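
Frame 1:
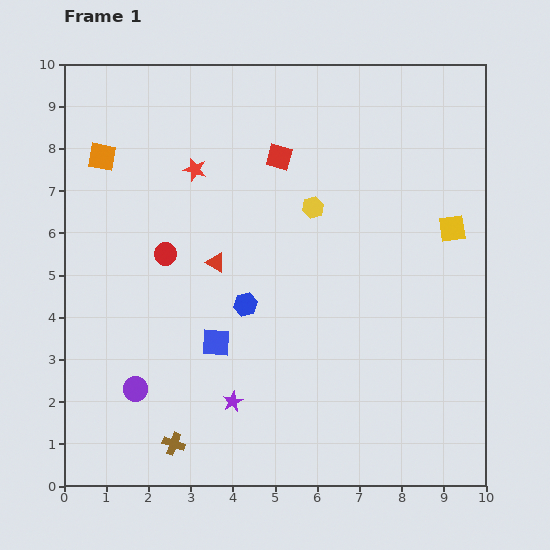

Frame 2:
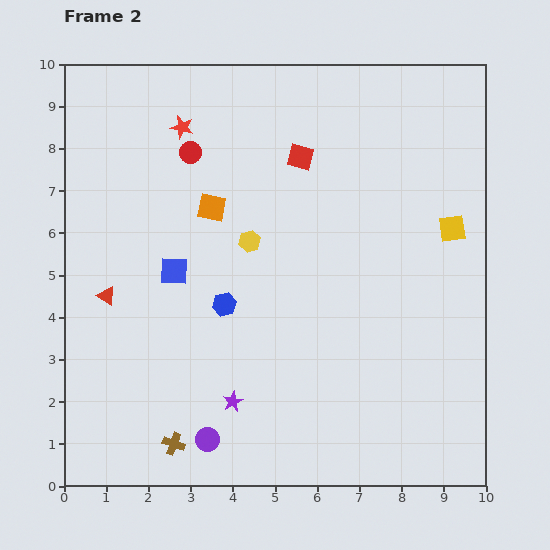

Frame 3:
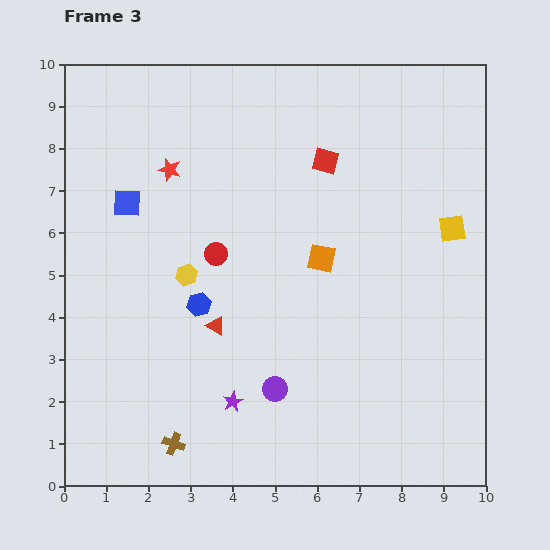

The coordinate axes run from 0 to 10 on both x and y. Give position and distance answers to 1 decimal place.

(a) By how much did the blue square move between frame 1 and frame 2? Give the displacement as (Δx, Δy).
(-1.0, 1.7)

The blue square was at (3.6, 3.4) in frame 1 and (2.6, 5.1) in frame 2.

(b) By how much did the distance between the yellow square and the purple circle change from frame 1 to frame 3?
-2.7

Distance in frame 1: 8.4. Distance in frame 3: 5.7.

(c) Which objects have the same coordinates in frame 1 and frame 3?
the yellow square, the purple star, the brown cross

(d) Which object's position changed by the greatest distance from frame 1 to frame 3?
the orange square

(moved 5.7; next 3.9)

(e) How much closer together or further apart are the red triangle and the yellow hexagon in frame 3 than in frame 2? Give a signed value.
-2.2

Distance in frame 2: 3.6. Distance in frame 3: 1.4.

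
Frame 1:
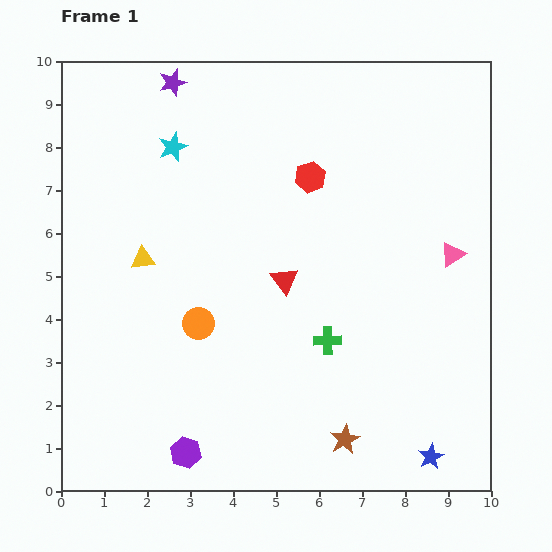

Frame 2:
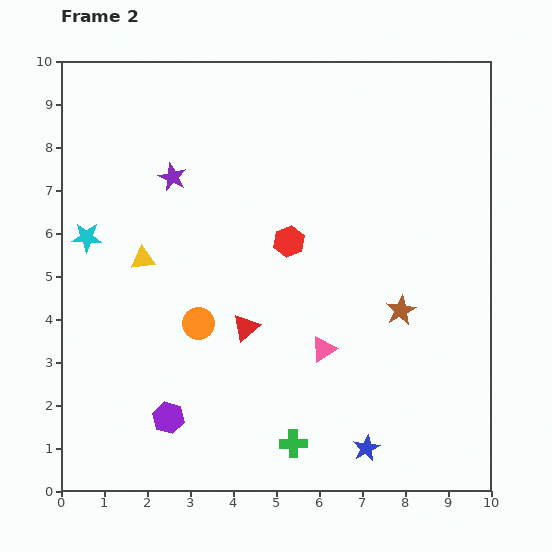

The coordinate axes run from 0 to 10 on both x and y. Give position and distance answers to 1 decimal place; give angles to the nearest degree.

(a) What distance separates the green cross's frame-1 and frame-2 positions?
2.5

The green cross moved from (6.2, 3.5) to (5.4, 1.1), a distance of √(0.8² + 2.4²) ≈ 2.5.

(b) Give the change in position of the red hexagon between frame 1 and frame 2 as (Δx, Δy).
(-0.5, -1.5)

The red hexagon was at (5.8, 7.3) in frame 1 and (5.3, 5.8) in frame 2.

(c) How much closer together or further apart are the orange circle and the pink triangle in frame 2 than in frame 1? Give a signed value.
-3.1

Distance in frame 1: 6.1. Distance in frame 2: 3.0.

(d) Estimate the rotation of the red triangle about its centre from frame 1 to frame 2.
27° clockwise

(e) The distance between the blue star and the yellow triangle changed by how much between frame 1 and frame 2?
-1.3

Distance in frame 1: 8.1. Distance in frame 2: 6.8.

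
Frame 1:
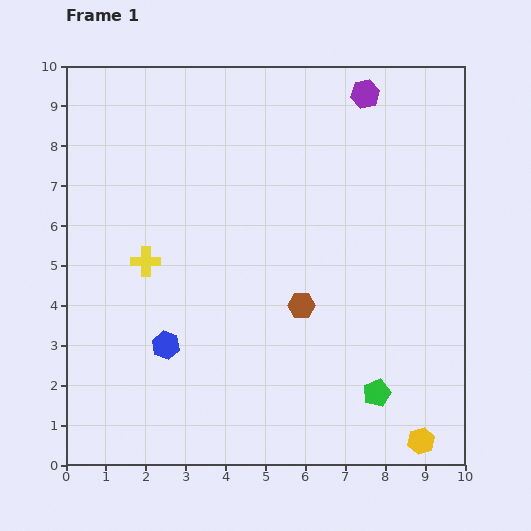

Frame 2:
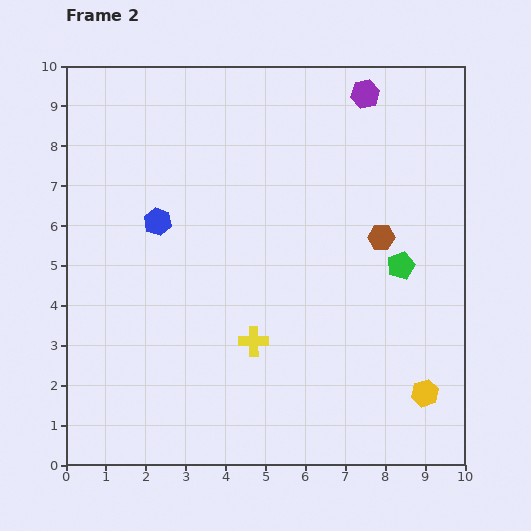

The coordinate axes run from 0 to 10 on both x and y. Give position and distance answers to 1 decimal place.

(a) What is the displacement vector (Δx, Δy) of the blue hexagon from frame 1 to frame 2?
(-0.2, 3.1)

The blue hexagon was at (2.5, 3.0) in frame 1 and (2.3, 6.1) in frame 2.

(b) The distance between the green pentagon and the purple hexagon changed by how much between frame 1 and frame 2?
-3.1

Distance in frame 1: 7.5. Distance in frame 2: 4.4.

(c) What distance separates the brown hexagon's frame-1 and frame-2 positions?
2.6

The brown hexagon moved from (5.9, 4.0) to (7.9, 5.7), a distance of √(2.0² + 1.7²) ≈ 2.6.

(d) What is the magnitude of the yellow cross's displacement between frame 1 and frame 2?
3.4

The yellow cross moved from (2.0, 5.1) to (4.7, 3.1), a distance of √(2.7² + 2.0²) ≈ 3.4.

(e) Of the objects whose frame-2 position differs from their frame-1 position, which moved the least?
the yellow hexagon

(moved 1.2)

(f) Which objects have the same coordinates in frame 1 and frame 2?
the purple hexagon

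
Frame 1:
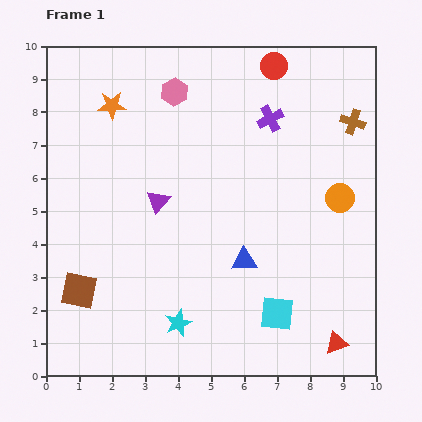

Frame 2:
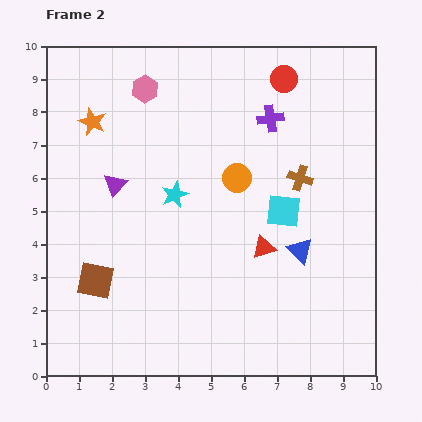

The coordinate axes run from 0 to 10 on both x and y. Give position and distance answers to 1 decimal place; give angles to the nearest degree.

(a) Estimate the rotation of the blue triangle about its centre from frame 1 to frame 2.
48° clockwise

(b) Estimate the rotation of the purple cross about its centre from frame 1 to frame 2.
18° clockwise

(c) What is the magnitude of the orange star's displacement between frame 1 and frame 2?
0.8

The orange star moved from (2.0, 8.2) to (1.4, 7.7), a distance of √(0.6² + 0.5²) ≈ 0.8.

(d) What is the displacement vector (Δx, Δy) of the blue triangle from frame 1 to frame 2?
(1.7, 0.3)

The blue triangle was at (6.0, 3.5) in frame 1 and (7.7, 3.8) in frame 2.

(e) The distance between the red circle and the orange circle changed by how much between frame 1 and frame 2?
-1.2

Distance in frame 1: 4.5. Distance in frame 2: 3.3.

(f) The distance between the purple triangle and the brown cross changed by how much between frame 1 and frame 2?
-0.8

Distance in frame 1: 6.4. Distance in frame 2: 5.6.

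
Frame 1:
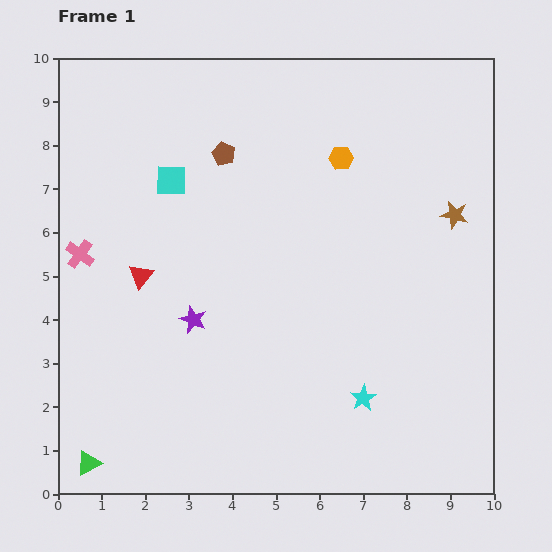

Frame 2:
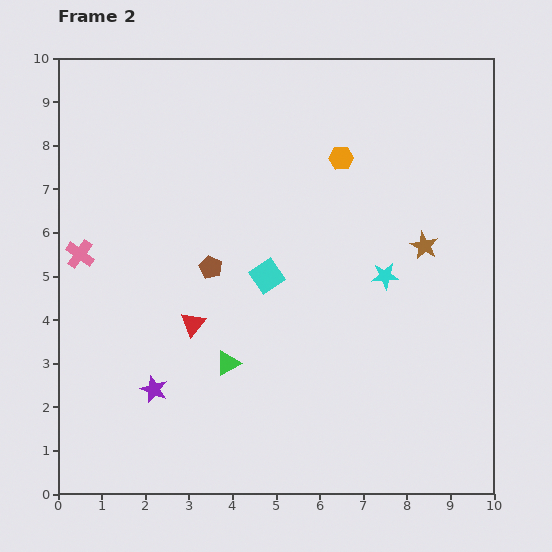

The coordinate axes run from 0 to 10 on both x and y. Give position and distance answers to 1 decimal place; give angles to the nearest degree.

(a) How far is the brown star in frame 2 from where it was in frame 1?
1.0

The brown star moved from (9.1, 6.4) to (8.4, 5.7), a distance of √(0.7² + 0.7²) ≈ 1.0.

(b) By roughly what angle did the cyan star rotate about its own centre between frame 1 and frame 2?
27° clockwise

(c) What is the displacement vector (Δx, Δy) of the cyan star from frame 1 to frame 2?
(0.5, 2.8)

The cyan star was at (7.0, 2.2) in frame 1 and (7.5, 5.0) in frame 2.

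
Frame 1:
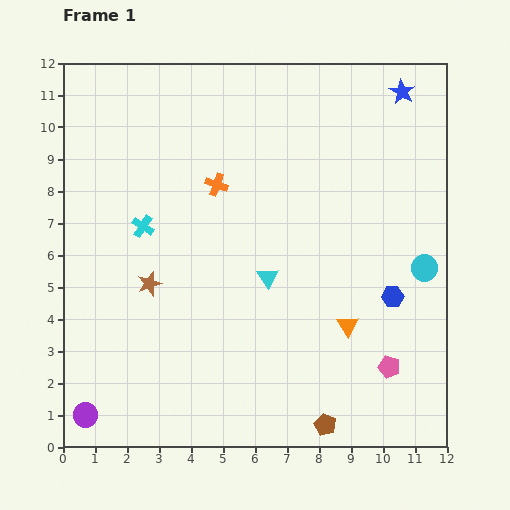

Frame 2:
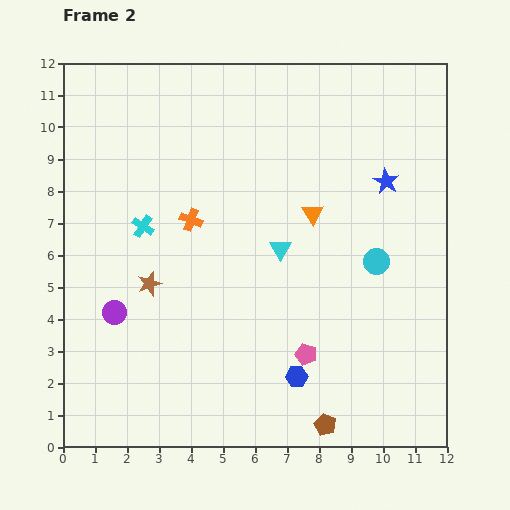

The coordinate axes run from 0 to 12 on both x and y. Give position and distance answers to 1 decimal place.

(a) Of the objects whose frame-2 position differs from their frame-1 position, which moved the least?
the cyan triangle

(moved 1.0)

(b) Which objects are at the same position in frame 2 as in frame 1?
the cyan cross, the brown star, the brown pentagon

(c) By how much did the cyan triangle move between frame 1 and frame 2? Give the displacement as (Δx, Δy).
(0.4, 0.9)

The cyan triangle was at (6.4, 5.3) in frame 1 and (6.8, 6.2) in frame 2.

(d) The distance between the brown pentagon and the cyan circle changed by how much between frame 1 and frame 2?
-0.5

Distance in frame 1: 5.8. Distance in frame 2: 5.3.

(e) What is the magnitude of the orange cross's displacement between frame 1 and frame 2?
1.4

The orange cross moved from (4.8, 8.2) to (4.0, 7.1), a distance of √(0.8² + 1.1²) ≈ 1.4.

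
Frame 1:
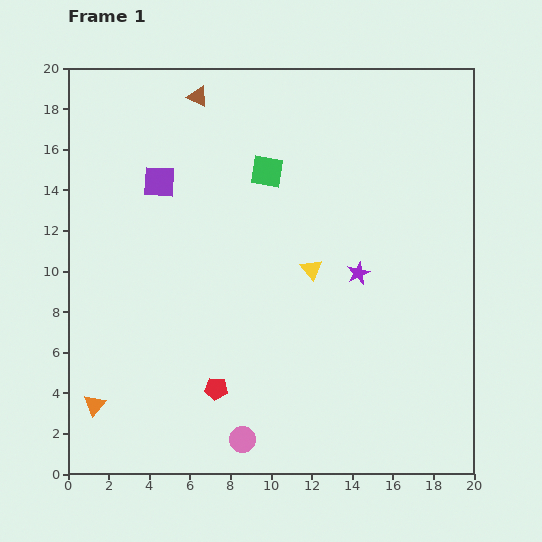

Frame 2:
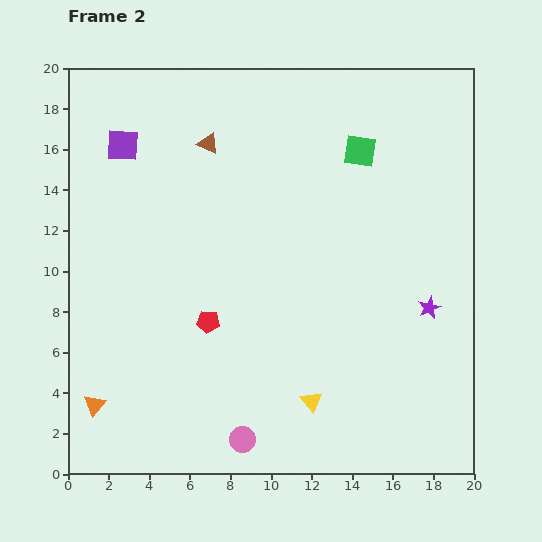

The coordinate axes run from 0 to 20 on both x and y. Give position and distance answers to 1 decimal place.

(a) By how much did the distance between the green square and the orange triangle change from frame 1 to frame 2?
+3.8

Distance in frame 1: 14.3. Distance in frame 2: 18.1.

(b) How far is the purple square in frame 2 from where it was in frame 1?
2.5

The purple square moved from (4.5, 14.4) to (2.7, 16.2), a distance of √(1.8² + 1.8²) ≈ 2.5.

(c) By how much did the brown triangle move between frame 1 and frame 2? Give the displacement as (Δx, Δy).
(0.5, -2.3)

The brown triangle was at (6.4, 18.6) in frame 1 and (6.9, 16.3) in frame 2.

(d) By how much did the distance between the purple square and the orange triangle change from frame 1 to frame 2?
+1.4

Distance in frame 1: 11.5. Distance in frame 2: 12.9.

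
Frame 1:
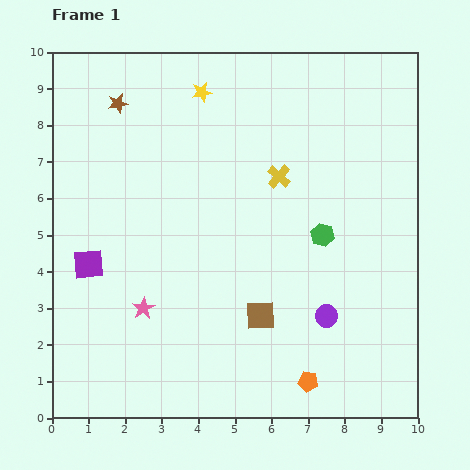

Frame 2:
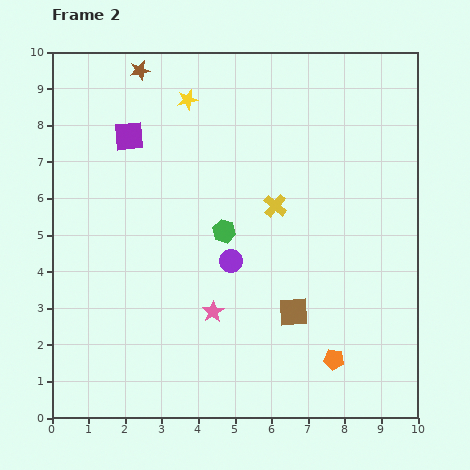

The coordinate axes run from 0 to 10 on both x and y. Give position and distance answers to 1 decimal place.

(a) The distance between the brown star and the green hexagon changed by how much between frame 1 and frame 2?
-1.7

Distance in frame 1: 6.7. Distance in frame 2: 5.0.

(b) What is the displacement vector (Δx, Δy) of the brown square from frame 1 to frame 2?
(0.9, 0.1)

The brown square was at (5.7, 2.8) in frame 1 and (6.6, 2.9) in frame 2.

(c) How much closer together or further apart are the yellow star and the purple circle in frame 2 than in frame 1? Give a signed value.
-2.4

Distance in frame 1: 7.0. Distance in frame 2: 4.6.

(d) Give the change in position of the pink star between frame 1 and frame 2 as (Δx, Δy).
(1.9, -0.1)

The pink star was at (2.5, 3.0) in frame 1 and (4.4, 2.9) in frame 2.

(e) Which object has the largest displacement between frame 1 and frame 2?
the purple square

(moved 3.7; next 3.0)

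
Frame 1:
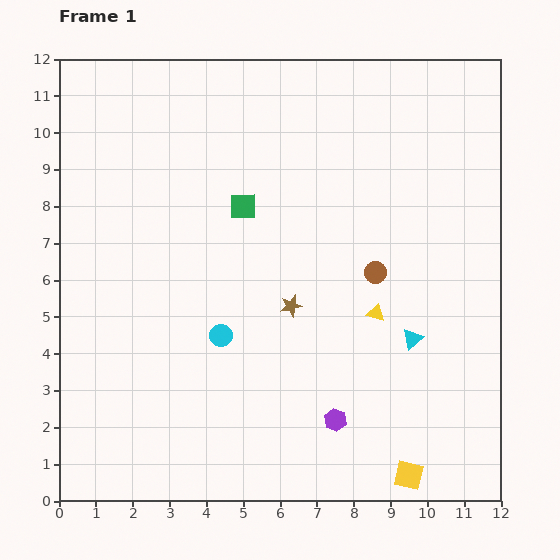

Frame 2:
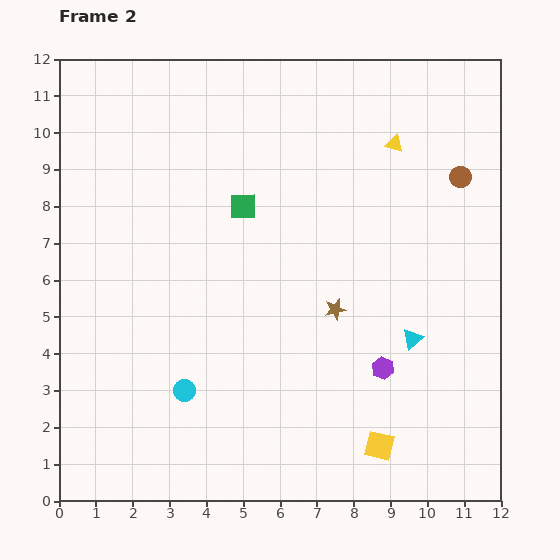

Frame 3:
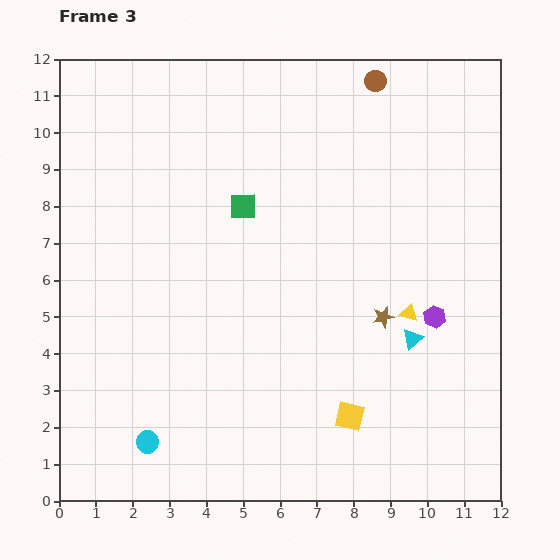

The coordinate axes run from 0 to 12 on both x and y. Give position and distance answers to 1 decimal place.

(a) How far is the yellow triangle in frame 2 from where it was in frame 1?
4.6

The yellow triangle moved from (8.6, 5.1) to (9.1, 9.7), a distance of √(0.5² + 4.6²) ≈ 4.6.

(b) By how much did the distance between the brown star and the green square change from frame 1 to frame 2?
+0.8

Distance in frame 1: 3.0. Distance in frame 2: 3.8.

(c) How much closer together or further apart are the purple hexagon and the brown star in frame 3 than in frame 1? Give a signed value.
-1.9

Distance in frame 1: 3.3. Distance in frame 3: 1.4.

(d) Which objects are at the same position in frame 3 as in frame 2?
the cyan triangle, the green square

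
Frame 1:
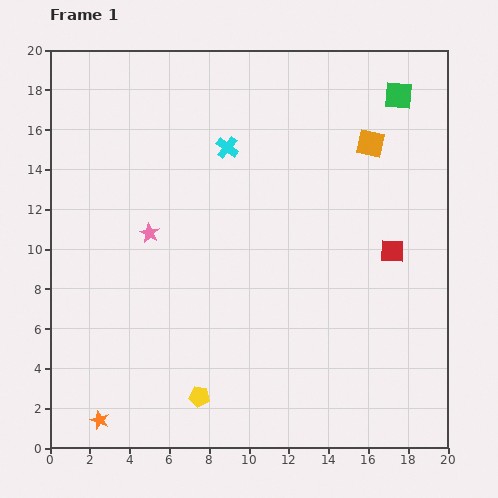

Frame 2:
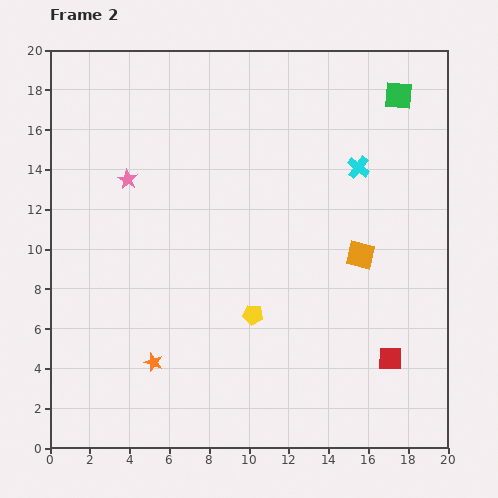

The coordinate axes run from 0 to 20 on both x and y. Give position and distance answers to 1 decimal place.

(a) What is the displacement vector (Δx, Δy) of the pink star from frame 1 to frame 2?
(-1.1, 2.7)

The pink star was at (5.0, 10.8) in frame 1 and (3.9, 13.5) in frame 2.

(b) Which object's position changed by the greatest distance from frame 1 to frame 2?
the cyan cross

(moved 6.7; next 5.6)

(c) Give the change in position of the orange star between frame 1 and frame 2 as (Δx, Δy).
(2.7, 2.9)

The orange star was at (2.5, 1.4) in frame 1 and (5.2, 4.3) in frame 2.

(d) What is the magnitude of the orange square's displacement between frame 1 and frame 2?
5.6

The orange square moved from (16.1, 15.3) to (15.6, 9.7), a distance of √(0.5² + 5.6²) ≈ 5.6.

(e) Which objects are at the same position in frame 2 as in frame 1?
the green square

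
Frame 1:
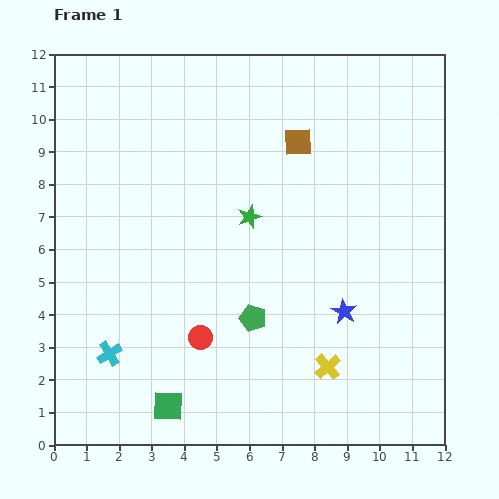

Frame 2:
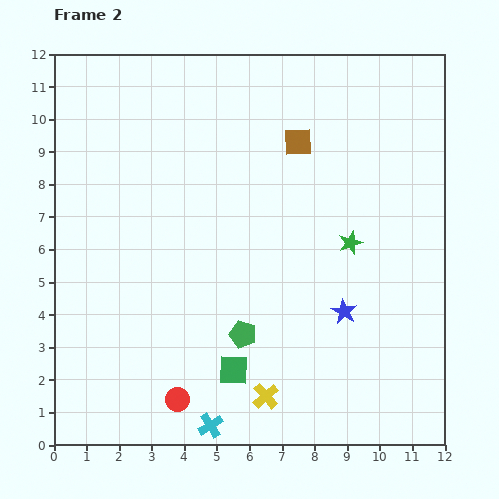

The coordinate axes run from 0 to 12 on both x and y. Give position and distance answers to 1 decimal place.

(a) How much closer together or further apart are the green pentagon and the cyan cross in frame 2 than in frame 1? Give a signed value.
-1.5

Distance in frame 1: 4.5. Distance in frame 2: 3.0.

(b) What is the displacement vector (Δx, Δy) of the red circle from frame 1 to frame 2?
(-0.7, -1.9)

The red circle was at (4.5, 3.3) in frame 1 and (3.8, 1.4) in frame 2.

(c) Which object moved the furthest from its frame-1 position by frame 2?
the cyan cross

(moved 3.8; next 3.2)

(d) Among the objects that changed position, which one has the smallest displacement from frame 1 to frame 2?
the green pentagon

(moved 0.6)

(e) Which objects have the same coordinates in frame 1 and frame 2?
the blue star, the brown square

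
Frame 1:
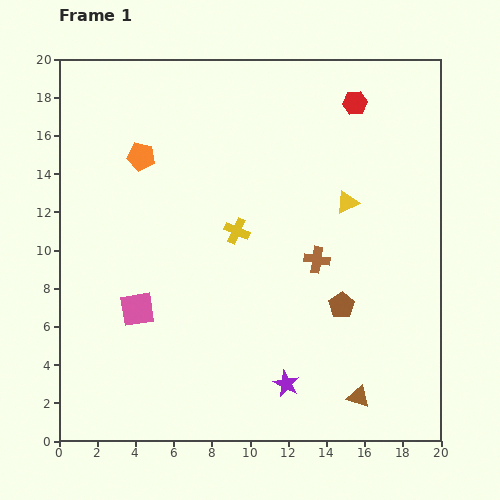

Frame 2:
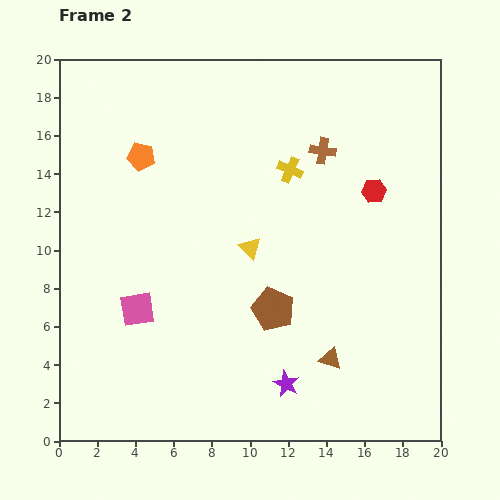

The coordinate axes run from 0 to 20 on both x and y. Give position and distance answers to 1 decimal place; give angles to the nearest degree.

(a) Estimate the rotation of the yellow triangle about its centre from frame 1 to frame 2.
51° counter-clockwise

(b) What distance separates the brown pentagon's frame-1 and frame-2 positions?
3.6

The brown pentagon moved from (14.8, 7.1) to (11.2, 6.9), a distance of √(3.6² + 0.2²) ≈ 3.6.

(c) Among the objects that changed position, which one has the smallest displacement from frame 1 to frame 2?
the brown triangle

(moved 2.5)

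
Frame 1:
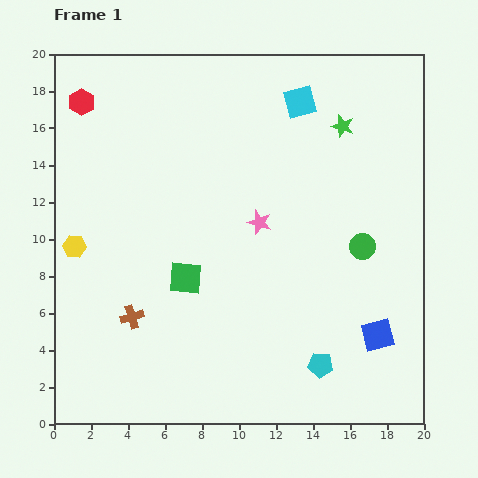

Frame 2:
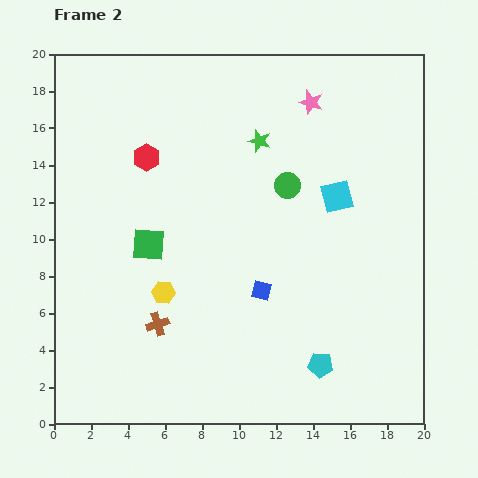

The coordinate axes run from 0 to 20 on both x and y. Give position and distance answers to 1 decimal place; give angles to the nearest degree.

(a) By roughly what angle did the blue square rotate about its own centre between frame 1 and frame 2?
28° clockwise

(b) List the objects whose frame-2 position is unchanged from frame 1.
the cyan pentagon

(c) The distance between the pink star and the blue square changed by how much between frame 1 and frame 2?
+1.8

Distance in frame 1: 8.8. Distance in frame 2: 10.6.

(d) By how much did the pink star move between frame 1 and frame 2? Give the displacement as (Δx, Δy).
(2.8, 6.5)

The pink star was at (11.1, 10.9) in frame 1 and (13.9, 17.4) in frame 2.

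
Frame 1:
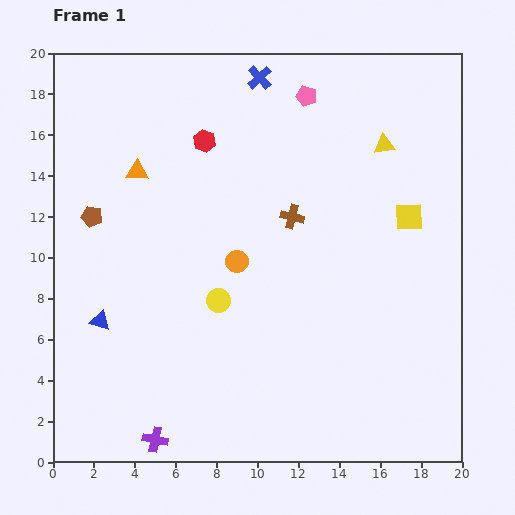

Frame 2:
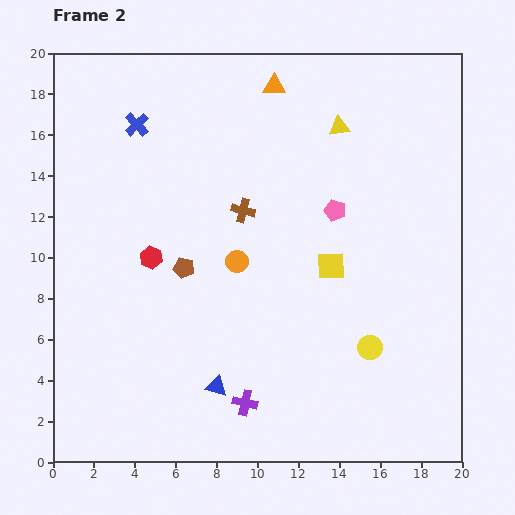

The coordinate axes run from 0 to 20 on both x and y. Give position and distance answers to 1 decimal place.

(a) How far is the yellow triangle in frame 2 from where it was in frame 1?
2.4

The yellow triangle moved from (16.2, 15.5) to (14.0, 16.4), a distance of √(2.2² + 0.9²) ≈ 2.4.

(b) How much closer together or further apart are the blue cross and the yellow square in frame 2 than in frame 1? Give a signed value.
+1.7

Distance in frame 1: 10.0. Distance in frame 2: 11.7.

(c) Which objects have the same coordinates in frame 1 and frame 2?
the orange circle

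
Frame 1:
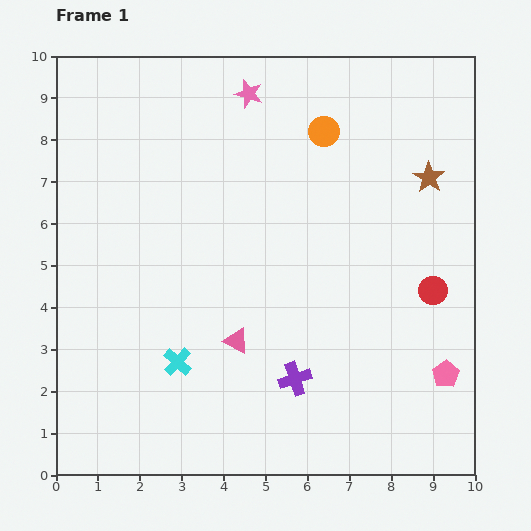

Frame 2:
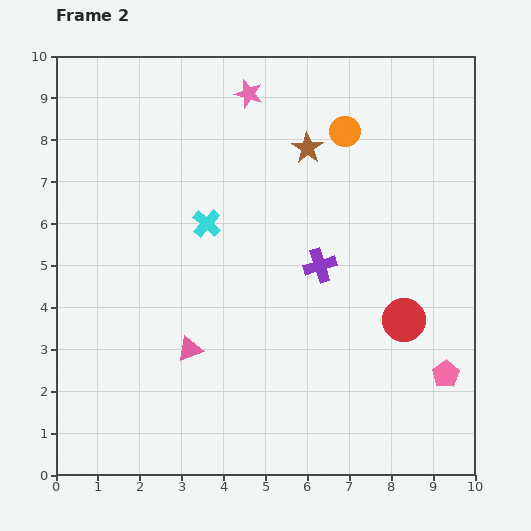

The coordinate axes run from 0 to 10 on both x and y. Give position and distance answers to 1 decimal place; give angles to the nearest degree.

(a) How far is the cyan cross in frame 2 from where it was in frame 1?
3.4

The cyan cross moved from (2.9, 2.7) to (3.6, 6.0), a distance of √(0.7² + 3.3²) ≈ 3.4.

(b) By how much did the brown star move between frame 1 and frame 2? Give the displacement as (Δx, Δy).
(-2.9, 0.7)

The brown star was at (8.9, 7.1) in frame 1 and (6.0, 7.8) in frame 2.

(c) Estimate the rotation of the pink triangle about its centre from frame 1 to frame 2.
48° counter-clockwise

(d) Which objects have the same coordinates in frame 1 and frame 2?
the pink pentagon, the pink star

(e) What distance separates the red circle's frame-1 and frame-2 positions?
1.0

The red circle moved from (9.0, 4.4) to (8.3, 3.7), a distance of √(0.7² + 0.7²) ≈ 1.0.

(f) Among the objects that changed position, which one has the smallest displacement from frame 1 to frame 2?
the orange circle

(moved 0.5)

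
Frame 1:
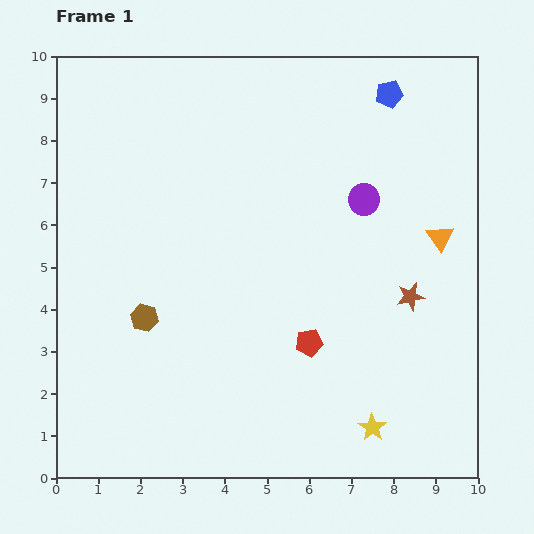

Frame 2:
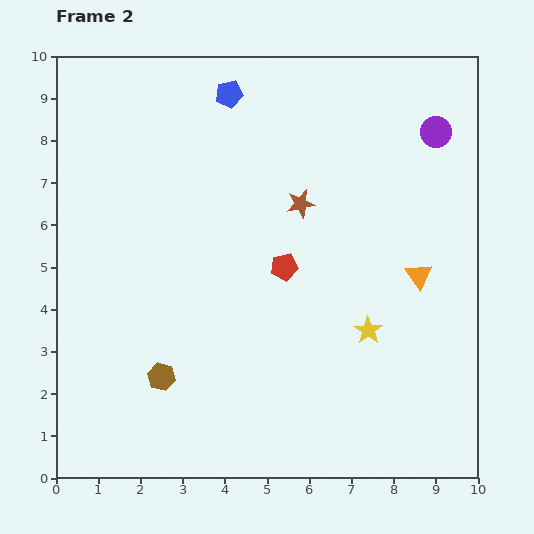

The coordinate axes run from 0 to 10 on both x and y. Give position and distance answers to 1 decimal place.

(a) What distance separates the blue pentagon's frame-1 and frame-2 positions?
3.8

The blue pentagon moved from (7.9, 9.1) to (4.1, 9.1), a distance of √(3.8² + 0.0²) ≈ 3.8.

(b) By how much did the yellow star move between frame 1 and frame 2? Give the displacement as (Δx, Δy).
(-0.1, 2.3)

The yellow star was at (7.5, 1.2) in frame 1 and (7.4, 3.5) in frame 2.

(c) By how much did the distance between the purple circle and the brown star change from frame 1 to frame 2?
+1.1

Distance in frame 1: 2.5. Distance in frame 2: 3.6.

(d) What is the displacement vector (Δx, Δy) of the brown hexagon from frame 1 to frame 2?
(0.4, -1.4)

The brown hexagon was at (2.1, 3.8) in frame 1 and (2.5, 2.4) in frame 2.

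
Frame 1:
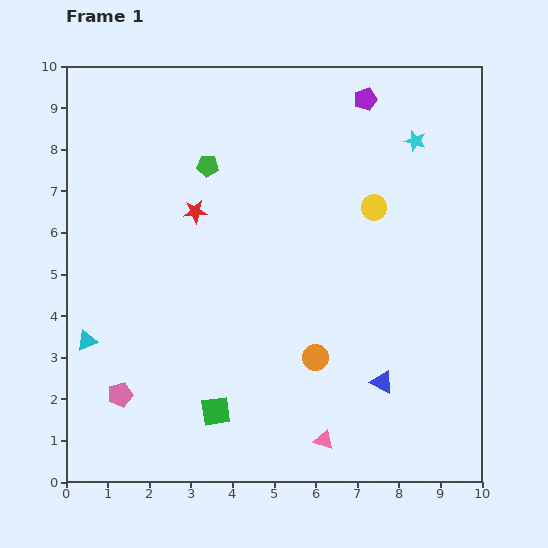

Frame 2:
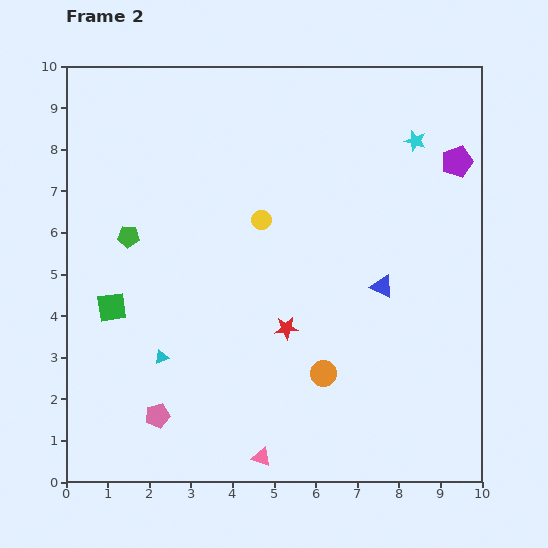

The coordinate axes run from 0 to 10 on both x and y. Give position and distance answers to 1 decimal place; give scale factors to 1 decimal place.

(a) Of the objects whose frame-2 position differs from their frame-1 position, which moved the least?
the orange circle

(moved 0.4)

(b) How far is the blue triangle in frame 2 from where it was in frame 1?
2.3

The blue triangle moved from (7.6, 2.4) to (7.6, 4.7), a distance of √(0.0² + 2.3²) ≈ 2.3.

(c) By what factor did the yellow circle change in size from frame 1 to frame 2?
0.8×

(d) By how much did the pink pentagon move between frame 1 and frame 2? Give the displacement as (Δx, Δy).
(0.9, -0.5)

The pink pentagon was at (1.3, 2.1) in frame 1 and (2.2, 1.6) in frame 2.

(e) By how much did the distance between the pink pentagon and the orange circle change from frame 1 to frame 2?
-0.7

Distance in frame 1: 4.8. Distance in frame 2: 4.1.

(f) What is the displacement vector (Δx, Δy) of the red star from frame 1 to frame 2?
(2.2, -2.8)

The red star was at (3.1, 6.5) in frame 1 and (5.3, 3.7) in frame 2.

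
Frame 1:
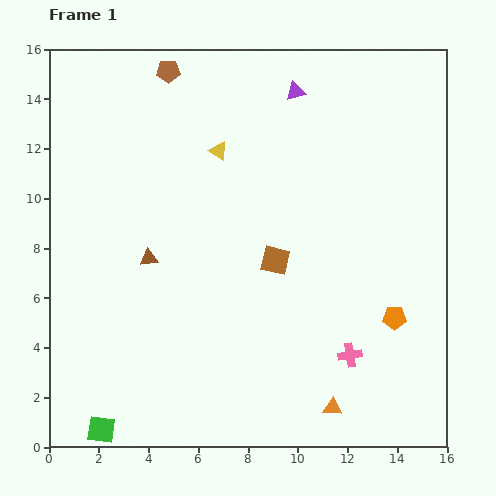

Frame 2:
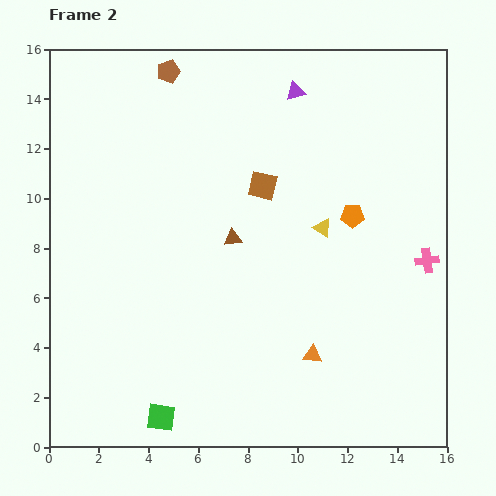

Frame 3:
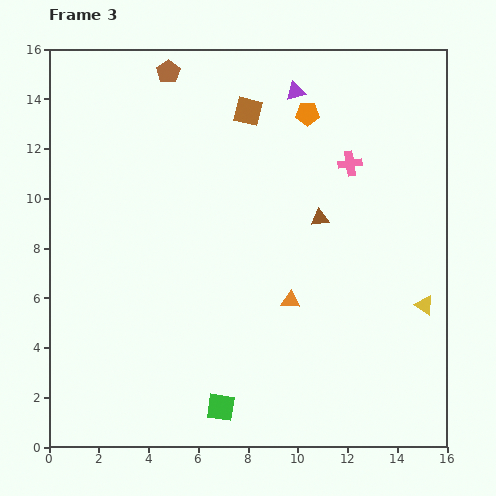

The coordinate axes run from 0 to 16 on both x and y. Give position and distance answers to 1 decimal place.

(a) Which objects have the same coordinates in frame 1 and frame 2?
the purple triangle, the brown pentagon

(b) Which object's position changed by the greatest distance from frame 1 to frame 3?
the yellow triangle

(moved 10.4; next 8.9)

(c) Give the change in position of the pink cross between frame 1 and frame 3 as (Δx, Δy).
(0.0, 7.7)

The pink cross was at (12.1, 3.7) in frame 1 and (12.1, 11.4) in frame 3.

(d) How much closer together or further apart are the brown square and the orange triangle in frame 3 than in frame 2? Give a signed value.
+0.7

Distance in frame 2: 7.1. Distance in frame 3: 7.8.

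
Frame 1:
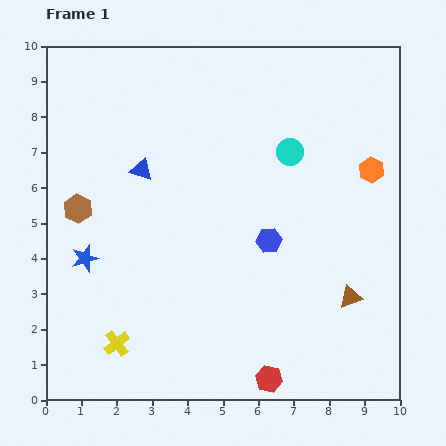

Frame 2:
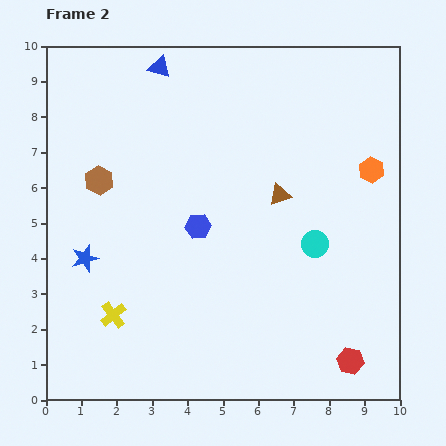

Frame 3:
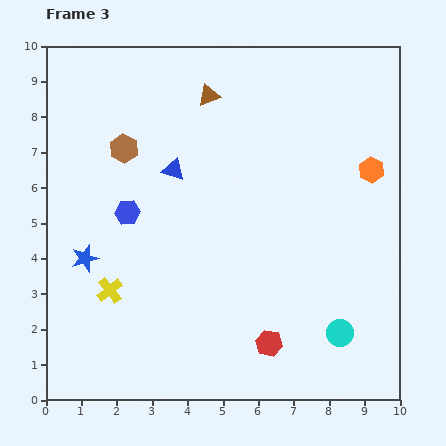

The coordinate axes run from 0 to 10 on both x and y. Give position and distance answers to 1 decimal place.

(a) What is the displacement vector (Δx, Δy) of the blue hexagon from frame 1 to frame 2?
(-2.0, 0.4)

The blue hexagon was at (6.3, 4.5) in frame 1 and (4.3, 4.9) in frame 2.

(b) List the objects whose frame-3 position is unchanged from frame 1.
the blue star, the orange hexagon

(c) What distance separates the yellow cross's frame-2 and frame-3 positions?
0.7

The yellow cross moved from (1.9, 2.4) to (1.8, 3.1), a distance of √(0.1² + 0.7²) ≈ 0.7.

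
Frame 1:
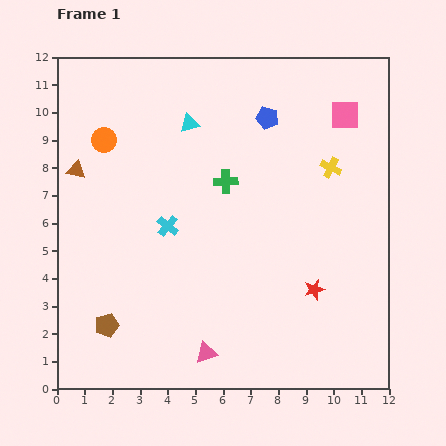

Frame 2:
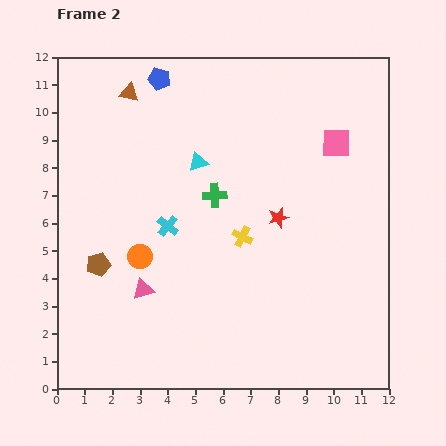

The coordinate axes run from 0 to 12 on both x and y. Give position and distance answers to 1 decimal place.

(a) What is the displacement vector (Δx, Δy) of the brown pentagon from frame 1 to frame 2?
(-0.3, 2.2)

The brown pentagon was at (1.8, 2.3) in frame 1 and (1.5, 4.5) in frame 2.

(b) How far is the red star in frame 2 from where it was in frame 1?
2.9

The red star moved from (9.3, 3.6) to (8.0, 6.2), a distance of √(1.3² + 2.6²) ≈ 2.9.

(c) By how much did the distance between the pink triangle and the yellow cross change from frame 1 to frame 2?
-4.0

Distance in frame 1: 8.1. Distance in frame 2: 4.1.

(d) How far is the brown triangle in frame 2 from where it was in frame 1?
3.4

The brown triangle moved from (0.7, 7.9) to (2.6, 10.7), a distance of √(1.9² + 2.8²) ≈ 3.4.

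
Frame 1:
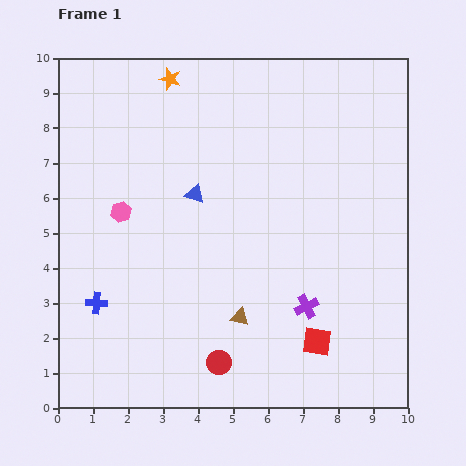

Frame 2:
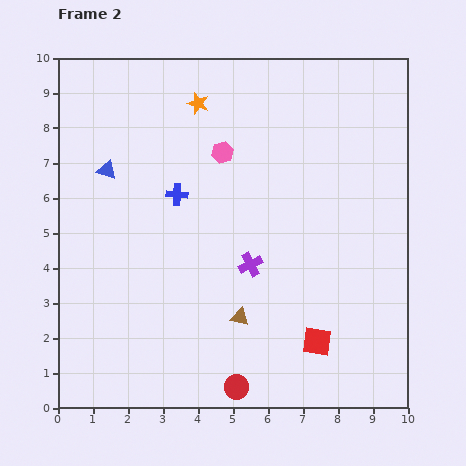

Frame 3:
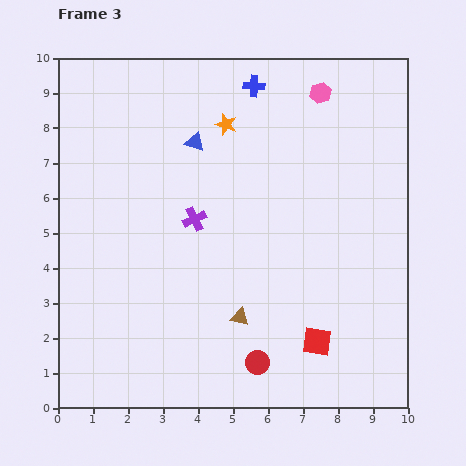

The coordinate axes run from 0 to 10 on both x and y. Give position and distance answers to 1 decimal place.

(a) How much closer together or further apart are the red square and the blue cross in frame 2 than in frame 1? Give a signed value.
-0.6

Distance in frame 1: 6.4. Distance in frame 2: 5.8.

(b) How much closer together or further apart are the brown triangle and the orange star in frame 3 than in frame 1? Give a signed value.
-1.6

Distance in frame 1: 7.1. Distance in frame 3: 5.5.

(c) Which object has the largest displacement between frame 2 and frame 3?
the blue cross

(moved 3.8; next 3.3)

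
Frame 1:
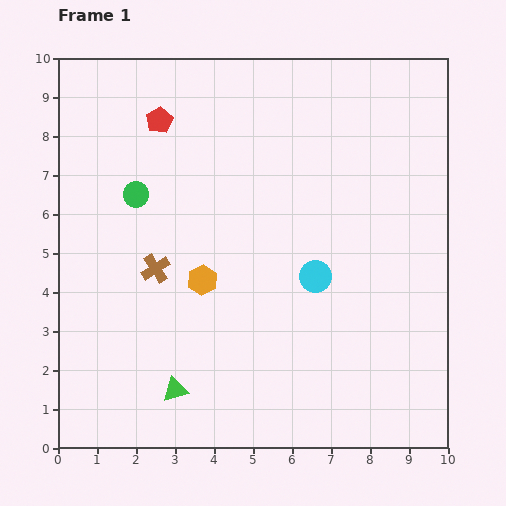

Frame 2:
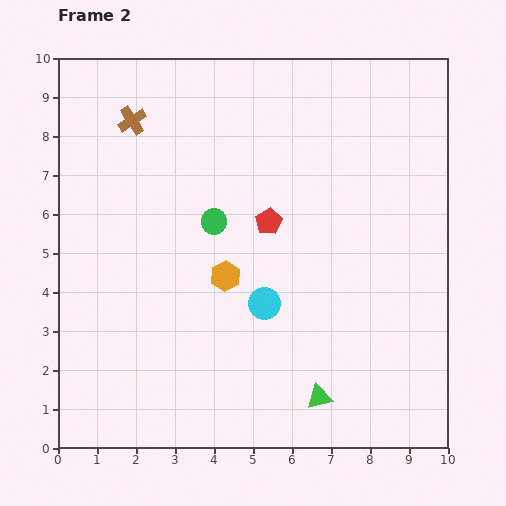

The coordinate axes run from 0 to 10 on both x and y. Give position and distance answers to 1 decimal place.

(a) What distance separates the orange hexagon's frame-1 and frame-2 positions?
0.6

The orange hexagon moved from (3.7, 4.3) to (4.3, 4.4), a distance of √(0.6² + 0.1²) ≈ 0.6.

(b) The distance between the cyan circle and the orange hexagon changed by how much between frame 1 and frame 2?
-1.7

Distance in frame 1: 2.9. Distance in frame 2: 1.2.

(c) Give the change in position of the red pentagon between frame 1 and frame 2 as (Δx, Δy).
(2.8, -2.6)

The red pentagon was at (2.6, 8.4) in frame 1 and (5.4, 5.8) in frame 2.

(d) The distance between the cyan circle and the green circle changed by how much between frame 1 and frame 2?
-2.6

Distance in frame 1: 5.1. Distance in frame 2: 2.5.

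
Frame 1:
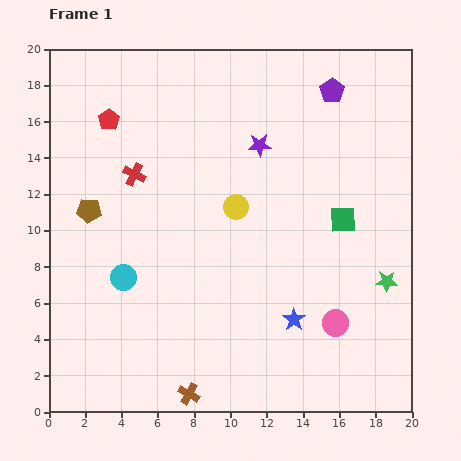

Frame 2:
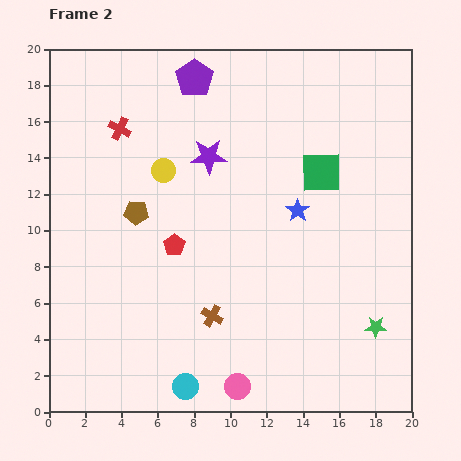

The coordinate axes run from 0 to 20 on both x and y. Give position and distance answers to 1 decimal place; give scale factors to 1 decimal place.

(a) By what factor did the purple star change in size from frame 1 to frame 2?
1.6×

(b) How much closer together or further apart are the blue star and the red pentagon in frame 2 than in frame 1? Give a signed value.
-7.9

Distance in frame 1: 15.0. Distance in frame 2: 7.1.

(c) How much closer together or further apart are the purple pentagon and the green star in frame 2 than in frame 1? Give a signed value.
+6.1

Distance in frame 1: 10.9. Distance in frame 2: 17.0.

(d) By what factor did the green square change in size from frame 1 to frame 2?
1.5×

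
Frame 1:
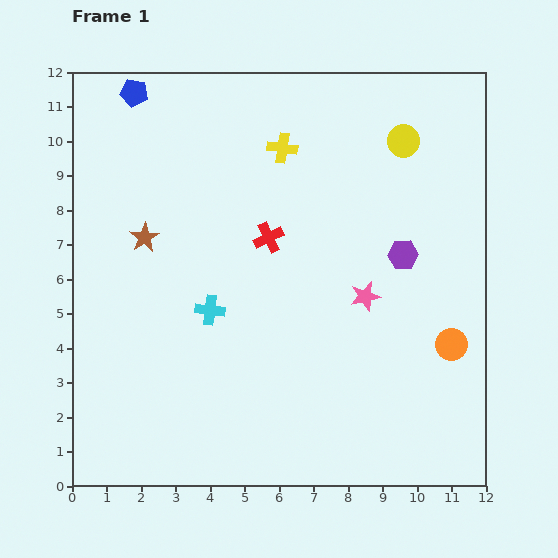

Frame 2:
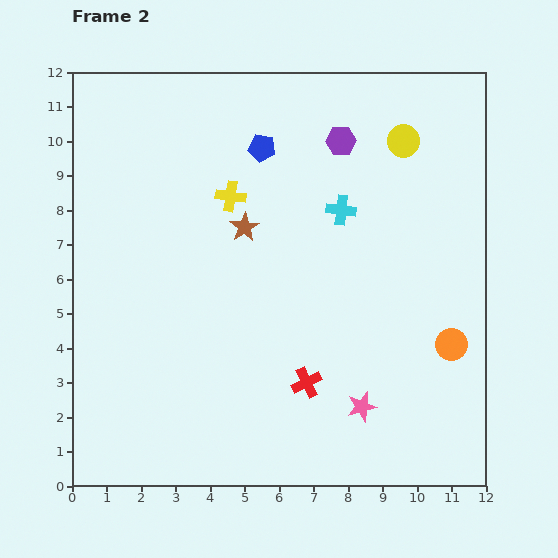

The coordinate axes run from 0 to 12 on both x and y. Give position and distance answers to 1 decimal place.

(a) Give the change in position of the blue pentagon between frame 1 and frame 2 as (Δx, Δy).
(3.7, -1.6)

The blue pentagon was at (1.8, 11.4) in frame 1 and (5.5, 9.8) in frame 2.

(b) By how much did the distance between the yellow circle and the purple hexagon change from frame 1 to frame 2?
-1.5

Distance in frame 1: 3.3. Distance in frame 2: 1.8.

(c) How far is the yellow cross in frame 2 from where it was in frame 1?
2.1

The yellow cross moved from (6.1, 9.8) to (4.6, 8.4), a distance of √(1.5² + 1.4²) ≈ 2.1.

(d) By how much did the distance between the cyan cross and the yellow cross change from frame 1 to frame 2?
-1.9

Distance in frame 1: 5.1. Distance in frame 2: 3.2.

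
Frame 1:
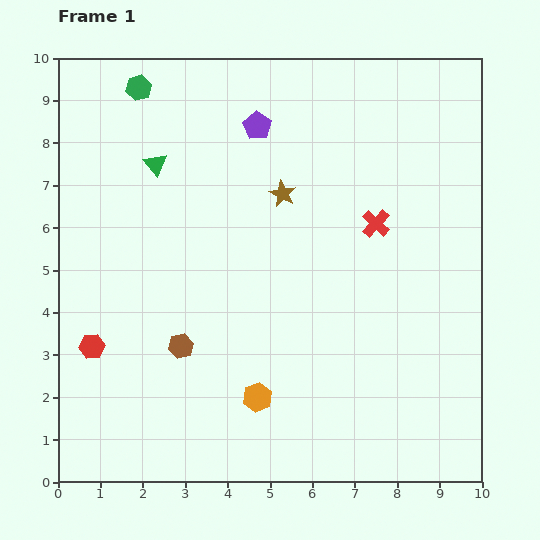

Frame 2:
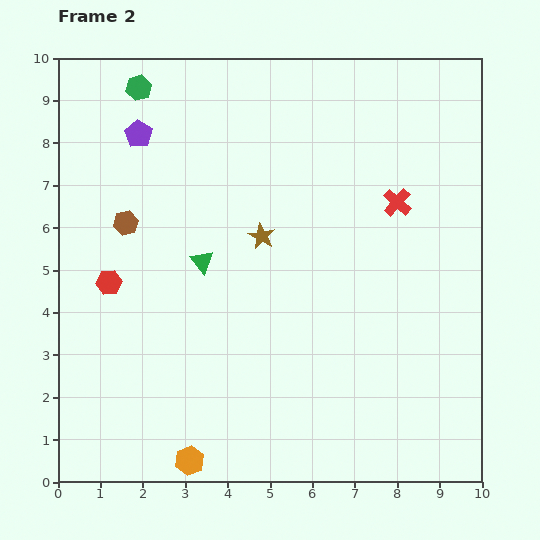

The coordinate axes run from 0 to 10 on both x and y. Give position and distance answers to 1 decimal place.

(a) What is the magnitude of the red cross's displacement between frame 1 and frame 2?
0.7

The red cross moved from (7.5, 6.1) to (8.0, 6.6), a distance of √(0.5² + 0.5²) ≈ 0.7.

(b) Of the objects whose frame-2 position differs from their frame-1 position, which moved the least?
the red cross

(moved 0.7)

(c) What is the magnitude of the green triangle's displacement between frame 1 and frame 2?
2.5

The green triangle moved from (2.3, 7.5) to (3.4, 5.2), a distance of √(1.1² + 2.3²) ≈ 2.5.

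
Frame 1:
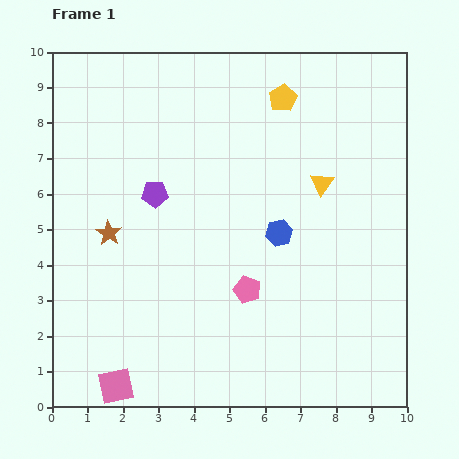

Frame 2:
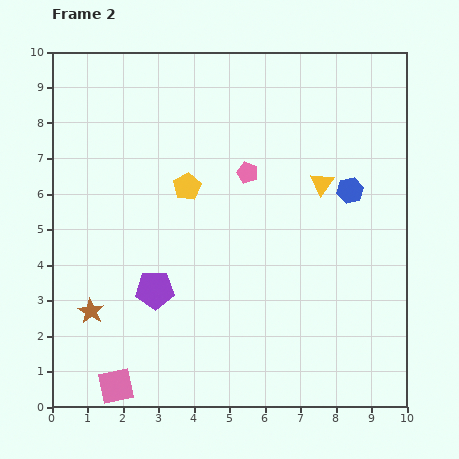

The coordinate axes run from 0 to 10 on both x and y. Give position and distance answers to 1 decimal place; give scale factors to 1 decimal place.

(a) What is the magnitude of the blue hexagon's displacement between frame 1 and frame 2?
2.3

The blue hexagon moved from (6.4, 4.9) to (8.4, 6.1), a distance of √(2.0² + 1.2²) ≈ 2.3.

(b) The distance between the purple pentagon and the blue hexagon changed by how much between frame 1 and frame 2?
+2.5

Distance in frame 1: 3.7. Distance in frame 2: 6.2.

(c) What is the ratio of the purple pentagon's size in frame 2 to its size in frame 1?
1.4×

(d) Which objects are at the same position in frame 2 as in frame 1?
the yellow triangle, the pink square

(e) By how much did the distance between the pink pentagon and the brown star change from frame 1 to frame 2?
+1.7

Distance in frame 1: 4.2. Distance in frame 2: 5.9.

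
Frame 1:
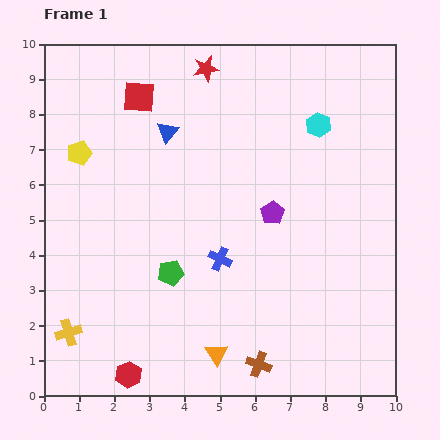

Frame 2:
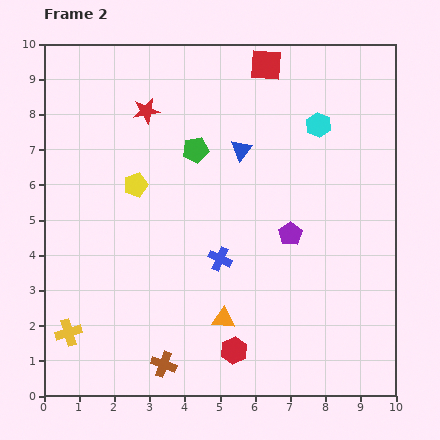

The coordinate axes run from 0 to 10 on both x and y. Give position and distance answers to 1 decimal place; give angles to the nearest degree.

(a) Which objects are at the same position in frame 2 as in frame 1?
the blue cross, the cyan hexagon, the yellow cross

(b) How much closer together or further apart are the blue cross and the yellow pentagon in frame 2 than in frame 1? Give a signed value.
-1.8

Distance in frame 1: 5.0. Distance in frame 2: 3.2.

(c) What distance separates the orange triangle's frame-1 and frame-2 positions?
1.0

The orange triangle moved from (4.9, 1.2) to (5.1, 2.2), a distance of √(0.2² + 1.0²) ≈ 1.0.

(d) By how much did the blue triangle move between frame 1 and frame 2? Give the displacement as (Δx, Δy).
(2.1, -0.5)

The blue triangle was at (3.5, 7.5) in frame 1 and (5.6, 7.0) in frame 2.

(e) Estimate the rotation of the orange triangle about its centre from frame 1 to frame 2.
52° counter-clockwise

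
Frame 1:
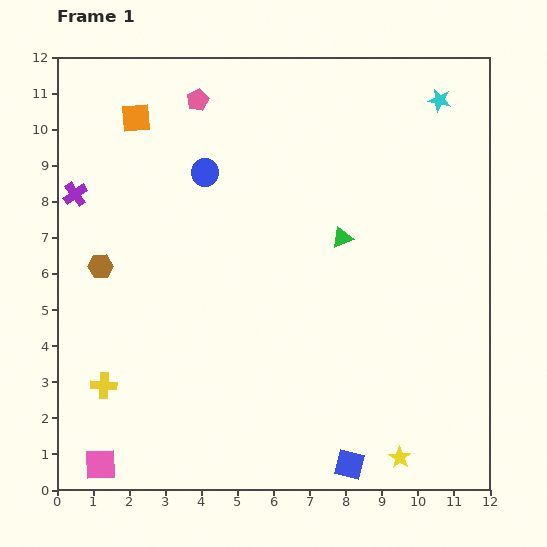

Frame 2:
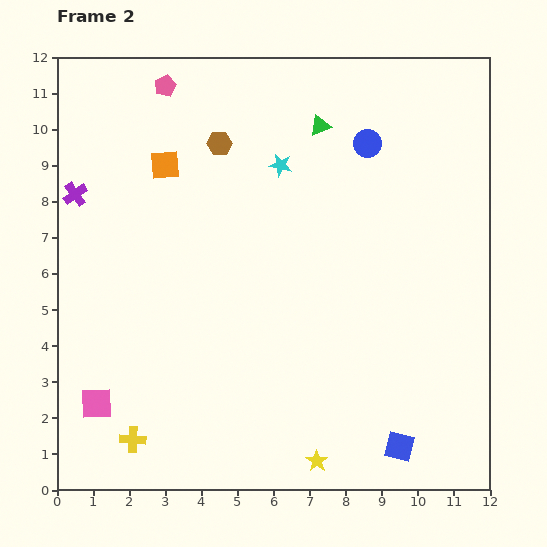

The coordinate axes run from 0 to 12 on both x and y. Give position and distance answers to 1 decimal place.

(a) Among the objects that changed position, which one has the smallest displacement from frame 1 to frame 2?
the pink pentagon

(moved 1.0)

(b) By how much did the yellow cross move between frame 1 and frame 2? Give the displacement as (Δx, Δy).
(0.8, -1.5)

The yellow cross was at (1.3, 2.9) in frame 1 and (2.1, 1.4) in frame 2.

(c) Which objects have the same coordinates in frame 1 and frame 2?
the purple cross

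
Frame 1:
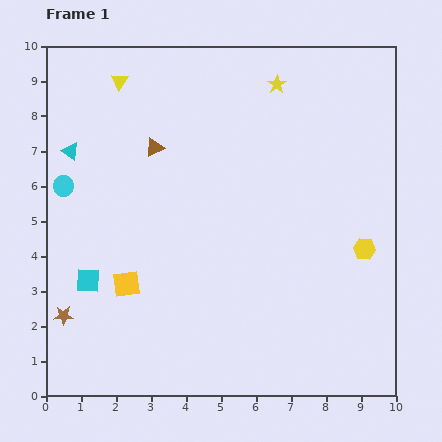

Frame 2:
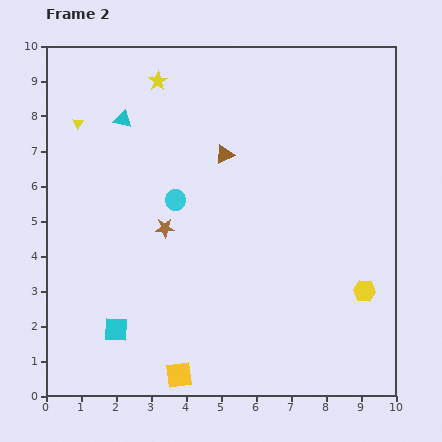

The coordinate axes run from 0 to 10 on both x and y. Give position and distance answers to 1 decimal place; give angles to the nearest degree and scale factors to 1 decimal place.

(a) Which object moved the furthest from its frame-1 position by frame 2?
the brown star

(moved 3.8; next 3.4)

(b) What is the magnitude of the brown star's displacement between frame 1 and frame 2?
3.8

The brown star moved from (0.5, 2.3) to (3.4, 4.8), a distance of √(2.9² + 2.5²) ≈ 3.8.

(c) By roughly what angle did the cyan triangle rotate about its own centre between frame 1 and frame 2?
19° counter-clockwise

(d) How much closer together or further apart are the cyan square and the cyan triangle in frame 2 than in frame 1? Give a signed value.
+2.3

Distance in frame 1: 3.7. Distance in frame 2: 6.0.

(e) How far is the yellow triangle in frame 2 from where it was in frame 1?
1.7

The yellow triangle moved from (2.1, 9.0) to (0.9, 7.8), a distance of √(1.2² + 1.2²) ≈ 1.7.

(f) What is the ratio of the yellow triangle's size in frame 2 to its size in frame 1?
0.6×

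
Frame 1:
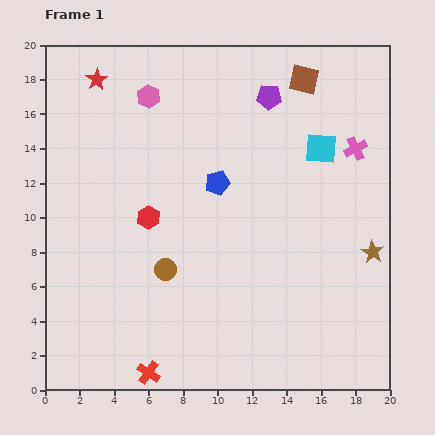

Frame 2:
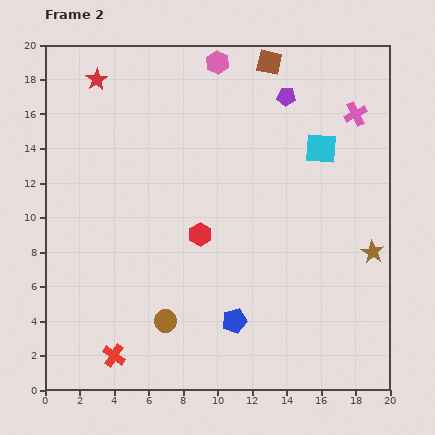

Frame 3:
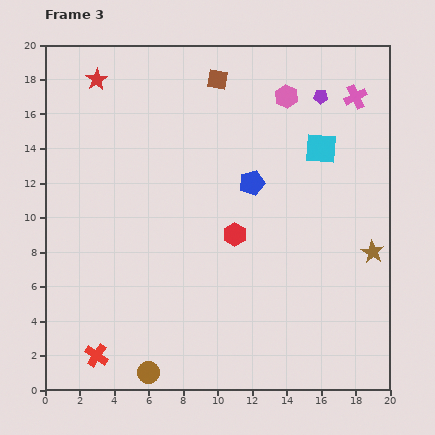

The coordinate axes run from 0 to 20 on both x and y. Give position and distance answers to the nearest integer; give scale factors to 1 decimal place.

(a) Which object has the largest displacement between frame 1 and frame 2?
the blue pentagon

(moved 8; next 4)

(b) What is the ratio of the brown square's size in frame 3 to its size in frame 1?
0.7×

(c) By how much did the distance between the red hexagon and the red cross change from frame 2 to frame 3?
+2

Distance in frame 2: 9. Distance in frame 3: 11.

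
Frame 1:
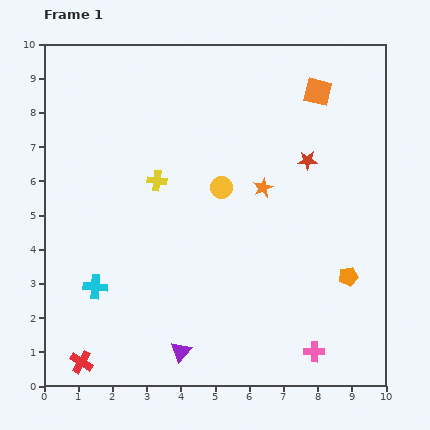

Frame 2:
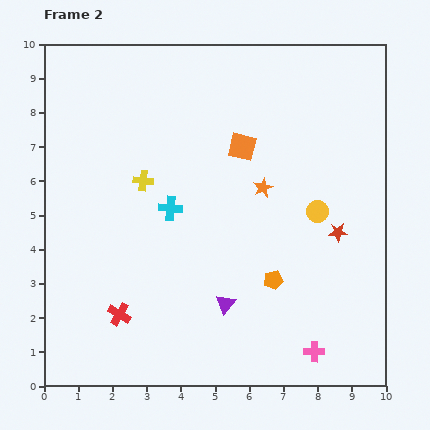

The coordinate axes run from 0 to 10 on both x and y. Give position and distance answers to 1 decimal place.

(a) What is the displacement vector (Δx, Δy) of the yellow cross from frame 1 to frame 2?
(-0.4, 0.0)

The yellow cross was at (3.3, 6.0) in frame 1 and (2.9, 6.0) in frame 2.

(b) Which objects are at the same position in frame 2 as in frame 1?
the pink cross, the orange star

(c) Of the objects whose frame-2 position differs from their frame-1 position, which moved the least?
the yellow cross

(moved 0.4)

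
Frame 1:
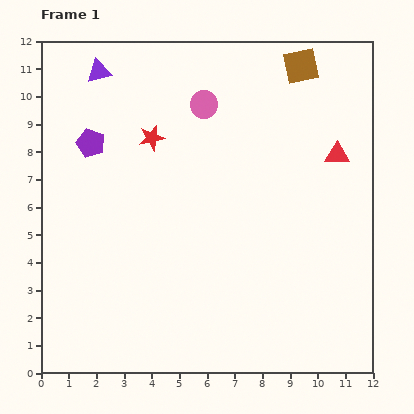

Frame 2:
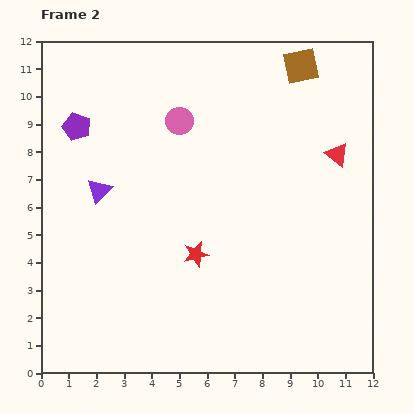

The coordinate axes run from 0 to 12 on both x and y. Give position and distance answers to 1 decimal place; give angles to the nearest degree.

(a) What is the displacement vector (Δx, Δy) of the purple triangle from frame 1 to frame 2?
(0.0, -4.3)

The purple triangle was at (2.1, 10.9) in frame 1 and (2.1, 6.6) in frame 2.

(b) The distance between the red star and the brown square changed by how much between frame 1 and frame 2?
+1.8

Distance in frame 1: 6.0. Distance in frame 2: 7.8.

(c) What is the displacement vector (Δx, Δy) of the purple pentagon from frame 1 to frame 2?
(-0.5, 0.6)

The purple pentagon was at (1.8, 8.3) in frame 1 and (1.3, 8.9) in frame 2.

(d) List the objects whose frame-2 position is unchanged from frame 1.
the brown square, the red triangle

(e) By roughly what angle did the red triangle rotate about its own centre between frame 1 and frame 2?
35° clockwise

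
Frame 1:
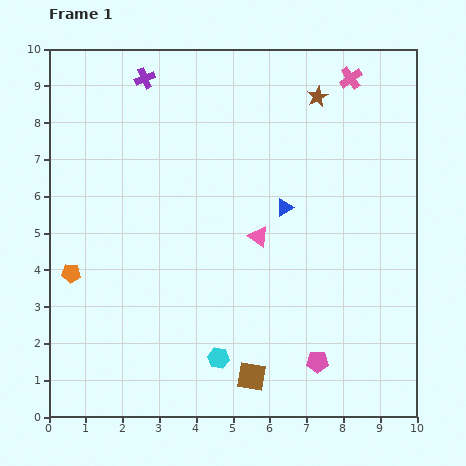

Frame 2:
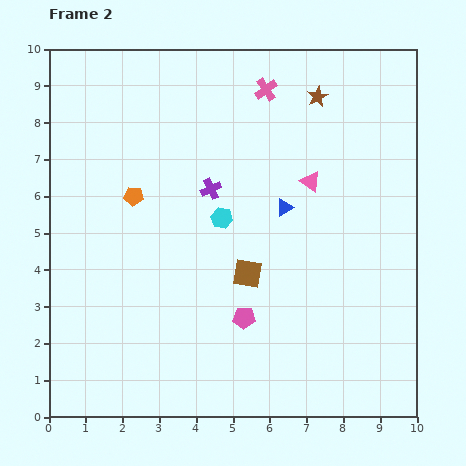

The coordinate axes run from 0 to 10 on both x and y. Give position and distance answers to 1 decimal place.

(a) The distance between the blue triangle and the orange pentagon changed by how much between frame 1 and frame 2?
-2.0

Distance in frame 1: 6.1. Distance in frame 2: 4.1.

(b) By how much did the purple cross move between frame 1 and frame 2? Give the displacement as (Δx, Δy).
(1.8, -3.0)

The purple cross was at (2.6, 9.2) in frame 1 and (4.4, 6.2) in frame 2.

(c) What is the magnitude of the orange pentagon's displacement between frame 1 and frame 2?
2.7

The orange pentagon moved from (0.6, 3.9) to (2.3, 6.0), a distance of √(1.7² + 2.1²) ≈ 2.7.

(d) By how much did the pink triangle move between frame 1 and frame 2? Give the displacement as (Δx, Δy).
(1.4, 1.5)

The pink triangle was at (5.7, 4.9) in frame 1 and (7.1, 6.4) in frame 2.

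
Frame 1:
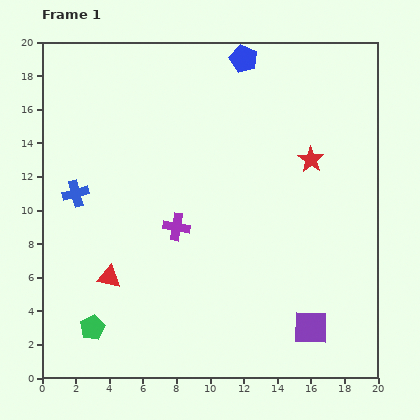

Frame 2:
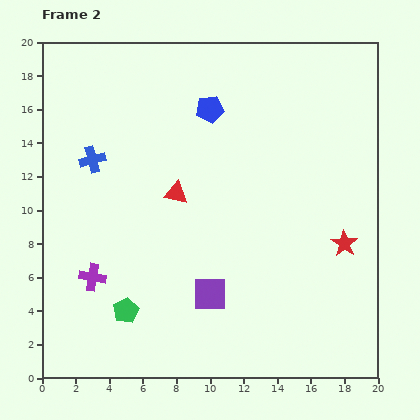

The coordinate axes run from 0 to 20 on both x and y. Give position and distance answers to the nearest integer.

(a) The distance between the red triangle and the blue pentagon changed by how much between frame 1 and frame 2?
-10

Distance in frame 1: 15. Distance in frame 2: 5.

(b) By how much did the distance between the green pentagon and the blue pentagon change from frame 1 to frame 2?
-5

Distance in frame 1: 18. Distance in frame 2: 13.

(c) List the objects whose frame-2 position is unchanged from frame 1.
none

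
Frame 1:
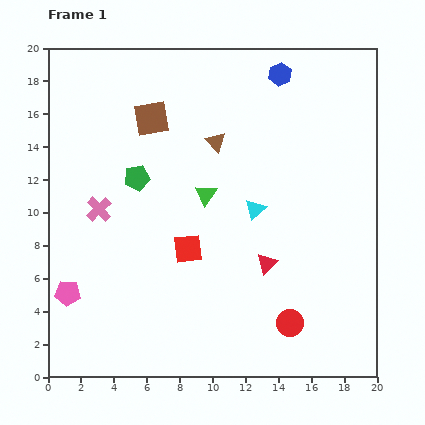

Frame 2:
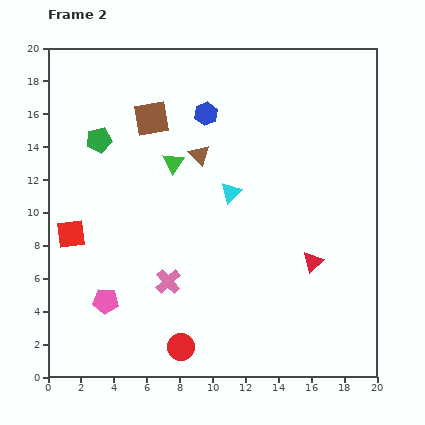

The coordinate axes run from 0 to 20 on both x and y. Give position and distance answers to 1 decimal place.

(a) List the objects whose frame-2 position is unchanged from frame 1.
the brown square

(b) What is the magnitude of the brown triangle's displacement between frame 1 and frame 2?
1.3

The brown triangle moved from (10.2, 14.3) to (9.2, 13.5), a distance of √(1.0² + 0.8²) ≈ 1.3.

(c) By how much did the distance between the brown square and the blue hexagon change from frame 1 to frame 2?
-5.0

Distance in frame 1: 8.3. Distance in frame 2: 3.3.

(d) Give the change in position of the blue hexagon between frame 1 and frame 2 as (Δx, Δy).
(-4.5, -2.4)

The blue hexagon was at (14.1, 18.4) in frame 1 and (9.6, 16.0) in frame 2.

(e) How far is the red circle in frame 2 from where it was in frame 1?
6.8

The red circle moved from (14.7, 3.3) to (8.1, 1.8), a distance of √(6.6² + 1.5²) ≈ 6.8.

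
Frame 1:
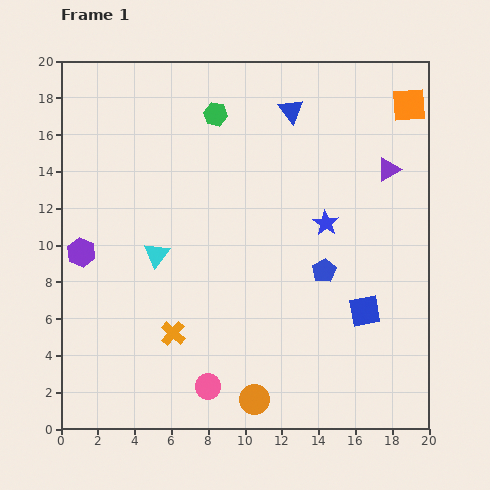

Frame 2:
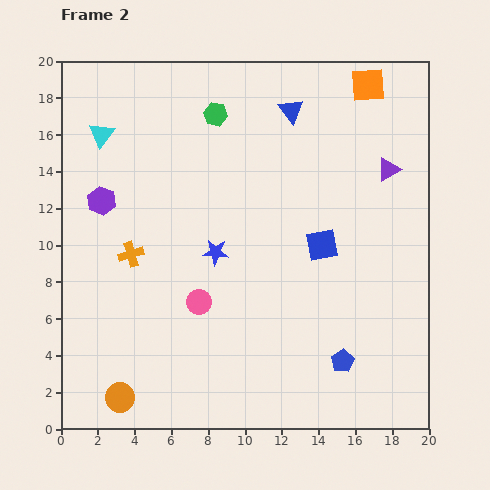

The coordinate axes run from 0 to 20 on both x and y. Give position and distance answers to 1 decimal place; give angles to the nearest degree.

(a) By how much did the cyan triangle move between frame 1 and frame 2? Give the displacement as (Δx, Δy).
(-3.0, 6.5)

The cyan triangle was at (5.2, 9.5) in frame 1 and (2.2, 16.0) in frame 2.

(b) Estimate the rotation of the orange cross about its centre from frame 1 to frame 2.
32° clockwise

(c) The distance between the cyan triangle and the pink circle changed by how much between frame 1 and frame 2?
+2.8

Distance in frame 1: 7.7. Distance in frame 2: 10.5.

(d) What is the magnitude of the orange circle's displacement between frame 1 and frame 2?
7.3

The orange circle moved from (10.5, 1.6) to (3.2, 1.7), a distance of √(7.3² + 0.1²) ≈ 7.3.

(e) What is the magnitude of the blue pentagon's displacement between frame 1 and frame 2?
5.0

The blue pentagon moved from (14.3, 8.6) to (15.3, 3.7), a distance of √(1.0² + 4.9²) ≈ 5.0.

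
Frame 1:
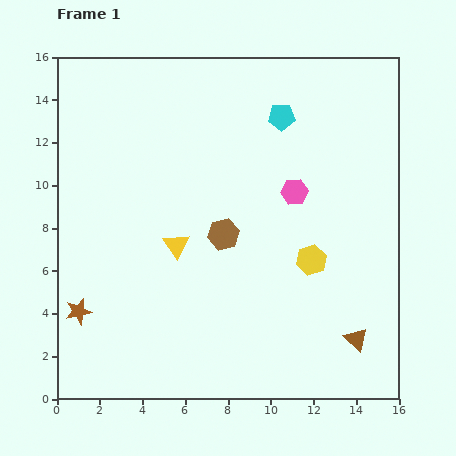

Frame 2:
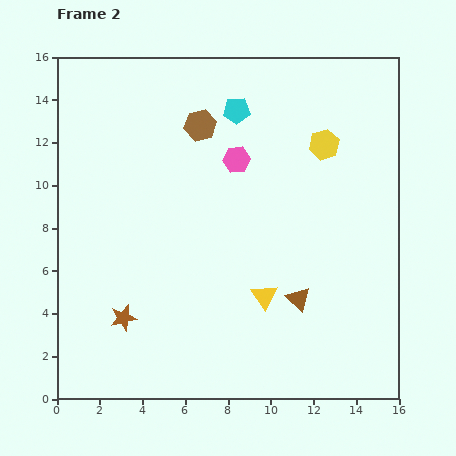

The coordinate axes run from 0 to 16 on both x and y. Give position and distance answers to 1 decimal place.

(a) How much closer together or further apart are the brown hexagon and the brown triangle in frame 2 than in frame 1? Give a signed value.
+1.4

Distance in frame 1: 7.9. Distance in frame 2: 9.3.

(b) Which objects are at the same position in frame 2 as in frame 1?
none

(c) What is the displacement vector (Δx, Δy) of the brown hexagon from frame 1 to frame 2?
(-1.1, 5.1)

The brown hexagon was at (7.8, 7.7) in frame 1 and (6.7, 12.8) in frame 2.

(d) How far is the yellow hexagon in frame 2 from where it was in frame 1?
5.4

The yellow hexagon moved from (11.9, 6.5) to (12.5, 11.9), a distance of √(0.6² + 5.4²) ≈ 5.4.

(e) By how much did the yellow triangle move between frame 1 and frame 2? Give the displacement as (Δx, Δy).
(4.1, -2.4)

The yellow triangle was at (5.6, 7.2) in frame 1 and (9.7, 4.8) in frame 2.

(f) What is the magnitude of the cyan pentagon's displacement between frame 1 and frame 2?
2.1

The cyan pentagon moved from (10.5, 13.2) to (8.4, 13.5), a distance of √(2.1² + 0.3²) ≈ 2.1.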